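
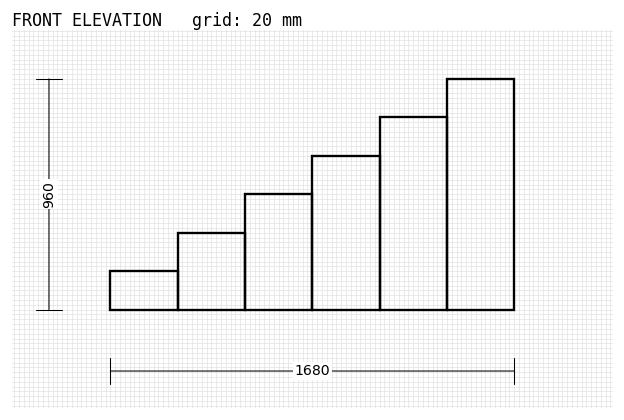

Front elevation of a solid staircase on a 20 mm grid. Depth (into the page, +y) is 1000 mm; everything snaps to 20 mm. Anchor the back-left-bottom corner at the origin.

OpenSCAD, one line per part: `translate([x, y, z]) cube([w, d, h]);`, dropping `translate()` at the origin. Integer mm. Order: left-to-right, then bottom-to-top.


cube([280, 1000, 160]);
translate([280, 0, 0]) cube([280, 1000, 320]);
translate([560, 0, 0]) cube([280, 1000, 480]);
translate([840, 0, 0]) cube([280, 1000, 640]);
translate([1120, 0, 0]) cube([280, 1000, 800]);
translate([1400, 0, 0]) cube([280, 1000, 960]);


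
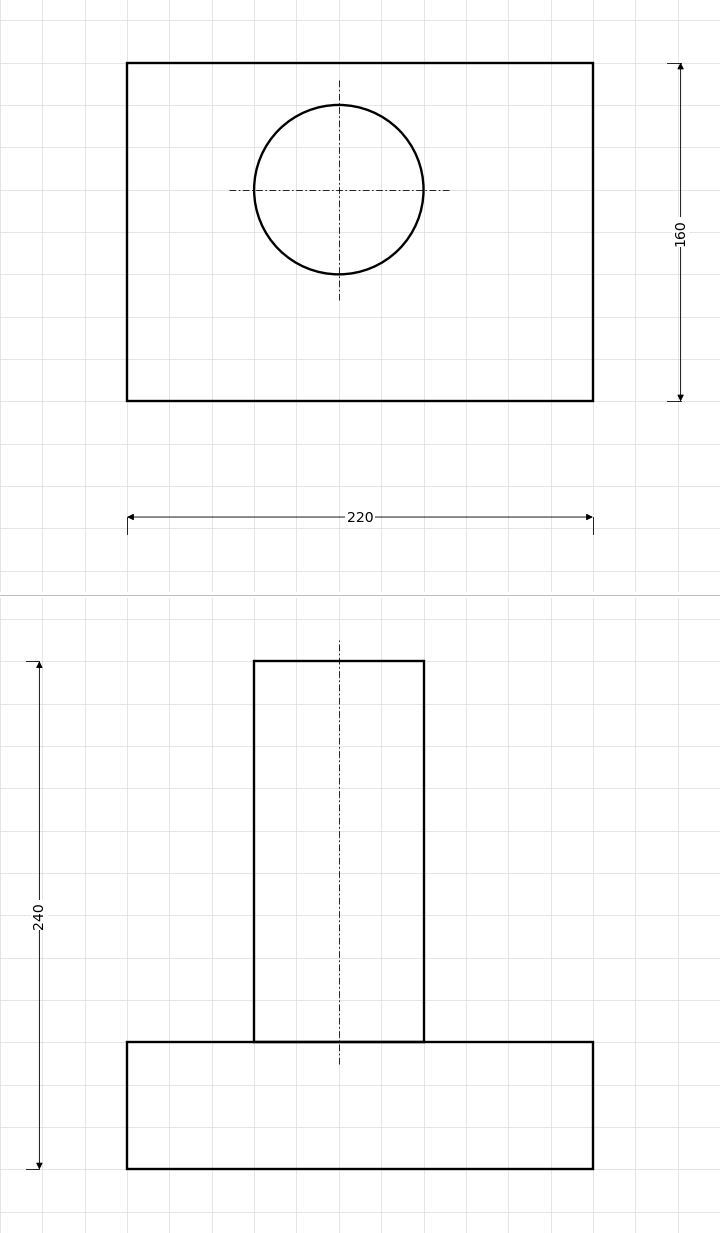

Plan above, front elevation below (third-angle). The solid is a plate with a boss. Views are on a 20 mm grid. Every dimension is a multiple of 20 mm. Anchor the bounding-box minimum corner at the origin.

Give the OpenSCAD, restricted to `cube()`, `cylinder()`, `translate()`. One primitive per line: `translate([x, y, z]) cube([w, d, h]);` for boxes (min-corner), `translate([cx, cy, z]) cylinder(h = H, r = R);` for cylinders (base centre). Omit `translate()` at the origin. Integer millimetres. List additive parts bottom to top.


cube([220, 160, 60]);
translate([100, 100, 60]) cylinder(h = 180, r = 40);


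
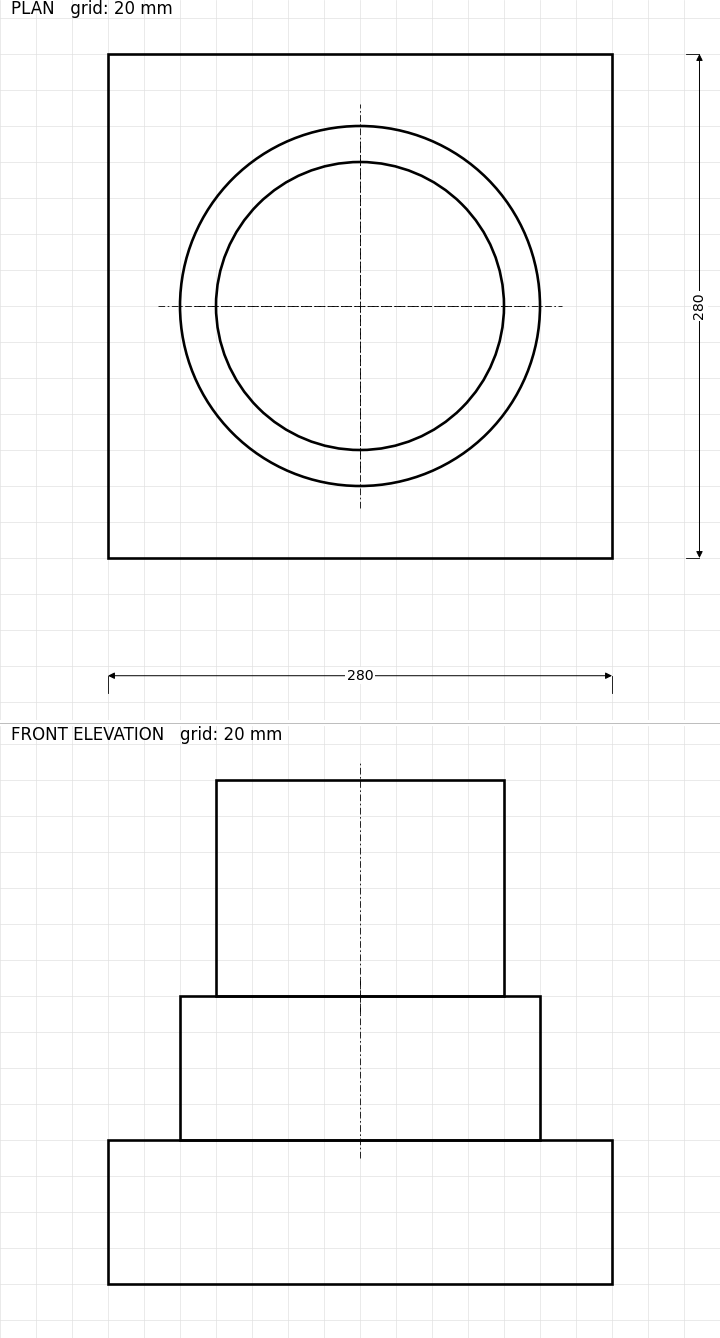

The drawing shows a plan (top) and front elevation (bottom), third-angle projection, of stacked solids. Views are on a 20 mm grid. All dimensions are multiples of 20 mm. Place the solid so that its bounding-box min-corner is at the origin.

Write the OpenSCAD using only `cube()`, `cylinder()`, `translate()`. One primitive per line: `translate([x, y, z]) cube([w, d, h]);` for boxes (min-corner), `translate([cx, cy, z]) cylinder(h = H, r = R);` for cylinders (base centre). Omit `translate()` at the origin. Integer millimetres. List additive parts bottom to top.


cube([280, 280, 80]);
translate([140, 140, 80]) cylinder(h = 80, r = 100);
translate([140, 140, 160]) cylinder(h = 120, r = 80);


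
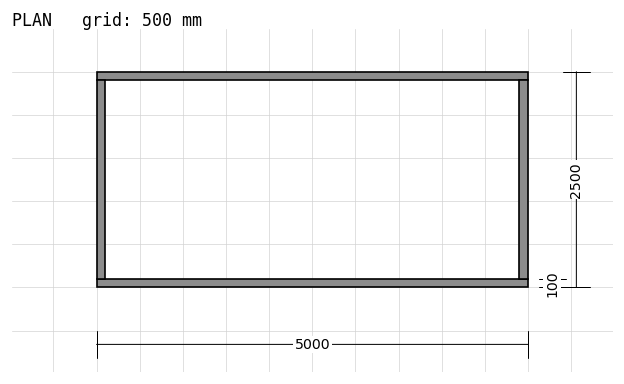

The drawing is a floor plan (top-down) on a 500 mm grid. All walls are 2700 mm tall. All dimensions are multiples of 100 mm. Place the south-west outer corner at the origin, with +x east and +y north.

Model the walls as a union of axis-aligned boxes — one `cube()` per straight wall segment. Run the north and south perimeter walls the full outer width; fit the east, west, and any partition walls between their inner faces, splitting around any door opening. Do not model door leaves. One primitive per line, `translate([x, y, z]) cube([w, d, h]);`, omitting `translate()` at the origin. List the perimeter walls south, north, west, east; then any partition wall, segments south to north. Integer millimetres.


cube([5000, 100, 2700]);
translate([0, 2400, 0]) cube([5000, 100, 2700]);
translate([0, 100, 0]) cube([100, 2300, 2700]);
translate([4900, 100, 0]) cube([100, 2300, 2700]);


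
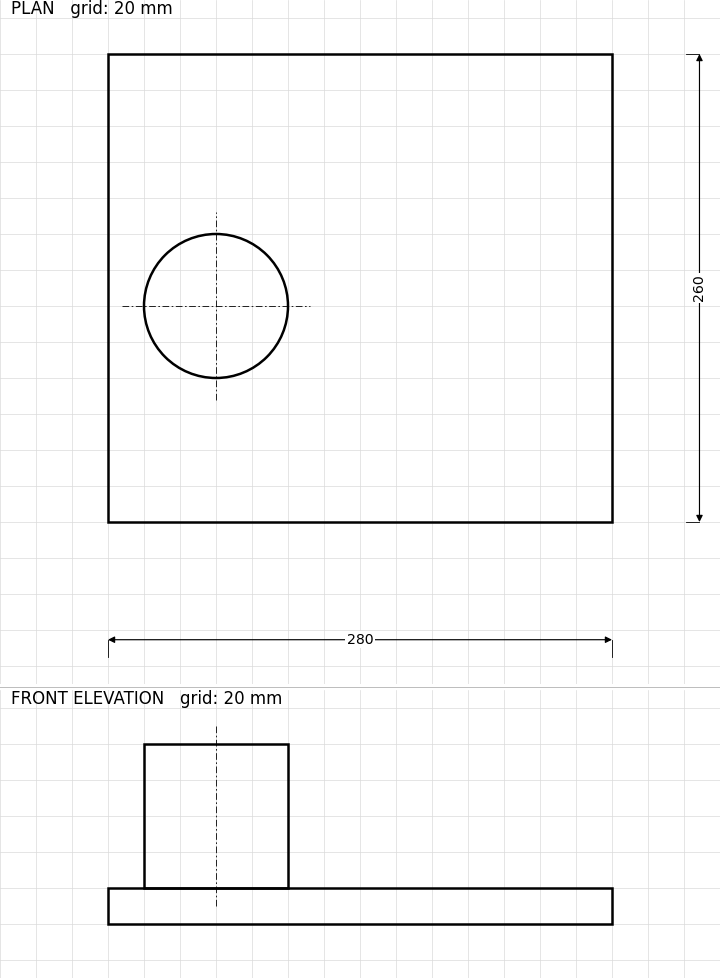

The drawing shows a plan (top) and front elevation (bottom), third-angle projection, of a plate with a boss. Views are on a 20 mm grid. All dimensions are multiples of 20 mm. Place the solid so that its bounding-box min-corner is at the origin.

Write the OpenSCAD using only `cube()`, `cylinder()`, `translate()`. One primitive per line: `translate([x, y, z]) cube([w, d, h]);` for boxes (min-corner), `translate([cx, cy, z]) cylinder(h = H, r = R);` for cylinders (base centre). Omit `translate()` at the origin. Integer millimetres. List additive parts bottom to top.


cube([280, 260, 20]);
translate([60, 120, 20]) cylinder(h = 80, r = 40);


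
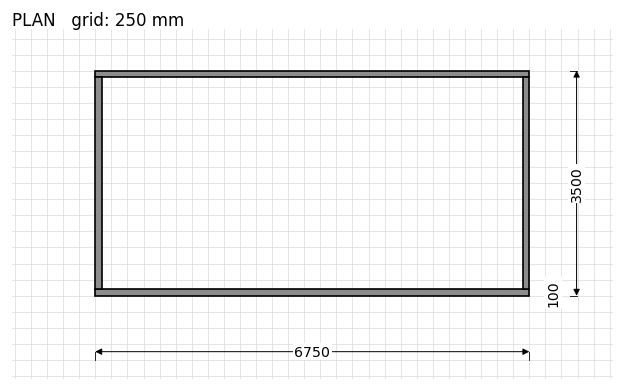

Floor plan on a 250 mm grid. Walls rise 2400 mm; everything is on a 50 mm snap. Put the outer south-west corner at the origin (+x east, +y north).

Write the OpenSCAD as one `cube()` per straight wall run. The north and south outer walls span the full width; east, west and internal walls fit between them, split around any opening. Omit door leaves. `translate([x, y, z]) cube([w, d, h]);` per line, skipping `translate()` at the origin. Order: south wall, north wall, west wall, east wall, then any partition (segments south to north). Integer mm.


cube([6750, 100, 2400]);
translate([0, 3400, 0]) cube([6750, 100, 2400]);
translate([0, 100, 0]) cube([100, 3300, 2400]);
translate([6650, 100, 0]) cube([100, 3300, 2400]);


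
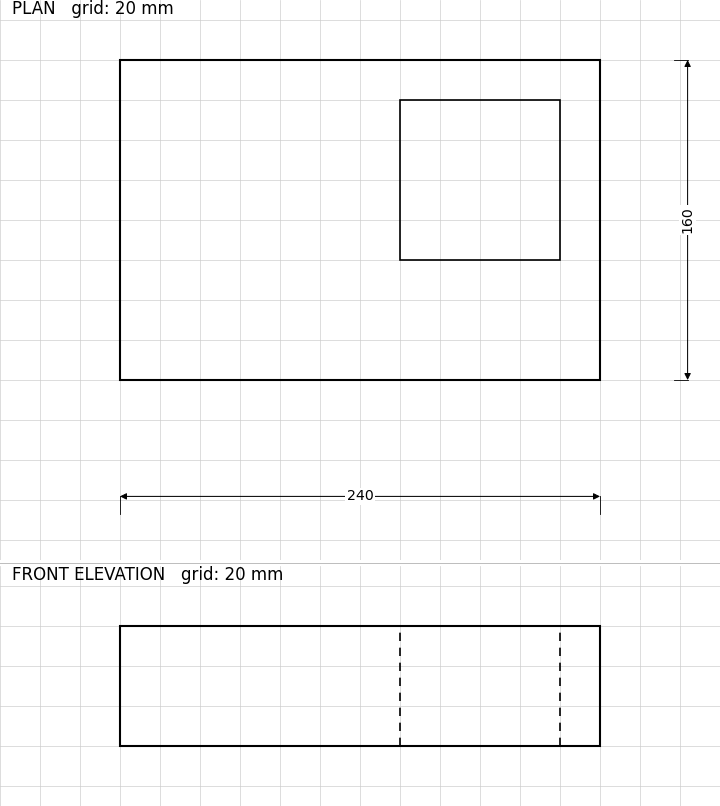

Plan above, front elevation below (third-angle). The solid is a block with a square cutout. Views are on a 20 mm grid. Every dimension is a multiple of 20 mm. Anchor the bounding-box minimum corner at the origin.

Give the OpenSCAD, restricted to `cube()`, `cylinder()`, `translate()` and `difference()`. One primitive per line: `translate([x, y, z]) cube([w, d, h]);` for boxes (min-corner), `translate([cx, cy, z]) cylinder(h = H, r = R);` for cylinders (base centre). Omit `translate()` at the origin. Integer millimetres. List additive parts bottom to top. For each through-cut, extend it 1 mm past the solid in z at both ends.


difference() {
  cube([240, 160, 60]);
  translate([140, 60, -1]) cube([80, 80, 62]);
}


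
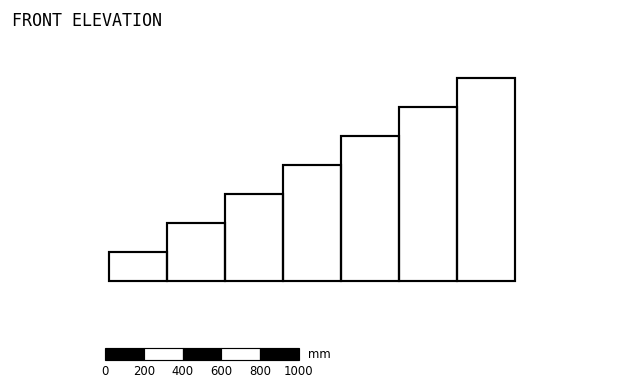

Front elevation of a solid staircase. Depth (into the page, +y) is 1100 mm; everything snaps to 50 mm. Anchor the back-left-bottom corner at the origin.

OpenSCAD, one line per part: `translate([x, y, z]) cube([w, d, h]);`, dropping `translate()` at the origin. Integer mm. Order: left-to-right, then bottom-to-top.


cube([300, 1100, 150]);
translate([300, 0, 0]) cube([300, 1100, 300]);
translate([600, 0, 0]) cube([300, 1100, 450]);
translate([900, 0, 0]) cube([300, 1100, 600]);
translate([1200, 0, 0]) cube([300, 1100, 750]);
translate([1500, 0, 0]) cube([300, 1100, 900]);
translate([1800, 0, 0]) cube([300, 1100, 1050]);


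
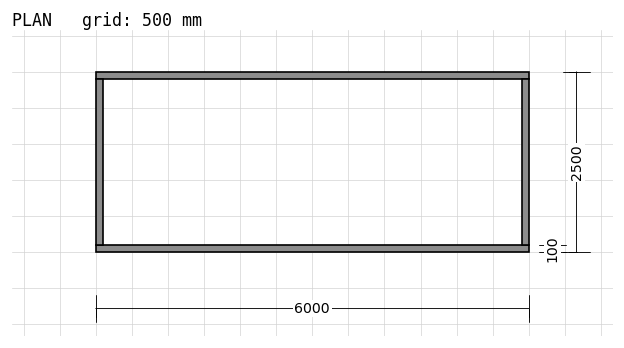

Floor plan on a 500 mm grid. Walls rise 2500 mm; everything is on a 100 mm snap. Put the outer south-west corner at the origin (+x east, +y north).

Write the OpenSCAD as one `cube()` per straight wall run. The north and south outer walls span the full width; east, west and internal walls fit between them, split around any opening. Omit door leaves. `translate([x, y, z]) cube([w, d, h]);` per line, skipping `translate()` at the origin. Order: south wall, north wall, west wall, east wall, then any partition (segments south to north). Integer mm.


cube([6000, 100, 2500]);
translate([0, 2400, 0]) cube([6000, 100, 2500]);
translate([0, 100, 0]) cube([100, 2300, 2500]);
translate([5900, 100, 0]) cube([100, 2300, 2500]);


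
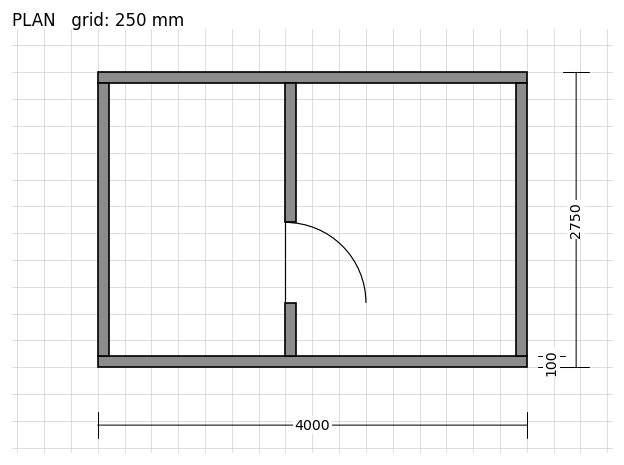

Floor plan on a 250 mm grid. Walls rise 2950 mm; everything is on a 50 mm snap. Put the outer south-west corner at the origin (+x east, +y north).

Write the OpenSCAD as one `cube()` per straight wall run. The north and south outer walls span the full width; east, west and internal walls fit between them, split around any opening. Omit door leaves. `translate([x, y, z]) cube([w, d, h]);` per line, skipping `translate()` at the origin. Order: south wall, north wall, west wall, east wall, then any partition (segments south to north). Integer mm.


cube([4000, 100, 2950]);
translate([0, 2650, 0]) cube([4000, 100, 2950]);
translate([0, 100, 0]) cube([100, 2550, 2950]);
translate([3900, 100, 0]) cube([100, 2550, 2950]);
translate([1750, 100, 0]) cube([100, 500, 2950]);
translate([1750, 1350, 0]) cube([100, 1300, 2950]);


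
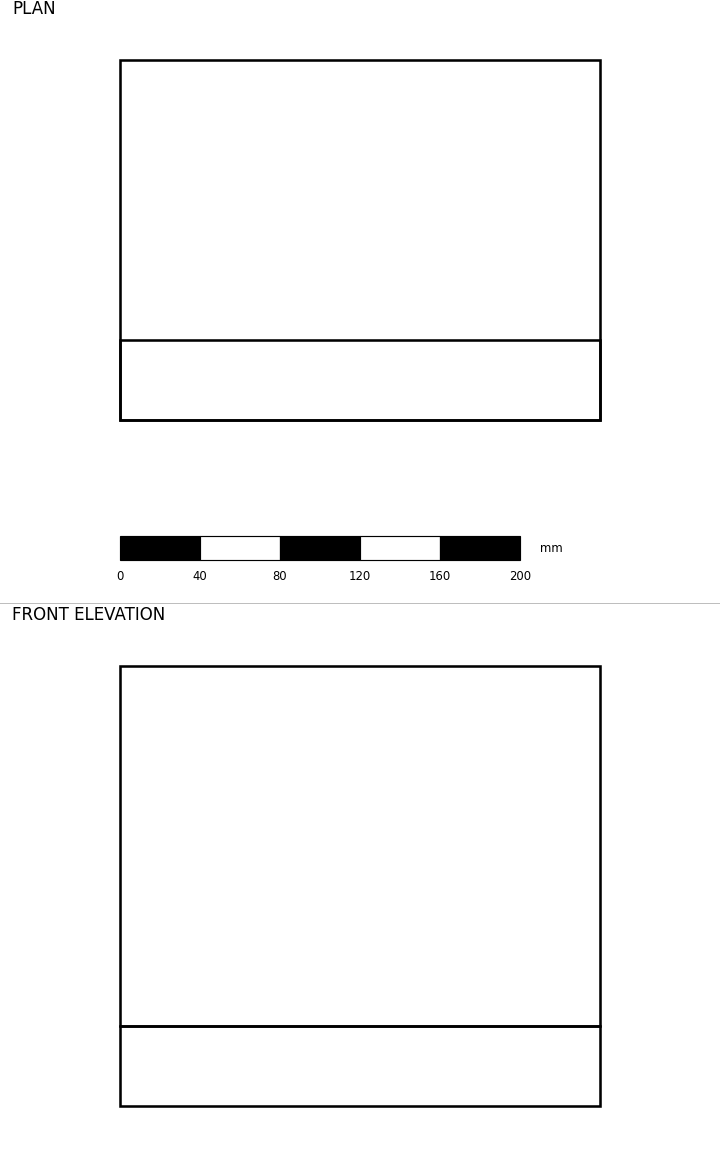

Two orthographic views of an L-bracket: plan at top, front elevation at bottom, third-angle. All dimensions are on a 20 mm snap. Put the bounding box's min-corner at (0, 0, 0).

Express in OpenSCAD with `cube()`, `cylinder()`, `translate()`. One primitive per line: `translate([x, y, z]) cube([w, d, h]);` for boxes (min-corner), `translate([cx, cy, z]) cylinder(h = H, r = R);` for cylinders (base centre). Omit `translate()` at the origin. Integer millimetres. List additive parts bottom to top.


cube([240, 180, 40]);
translate([0, 0, 40]) cube([240, 40, 180]);


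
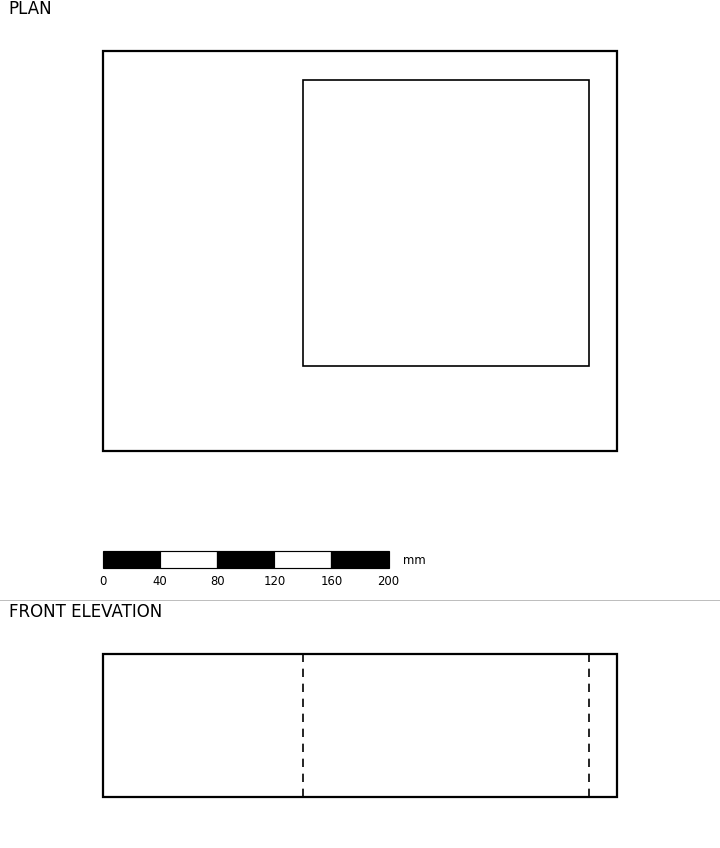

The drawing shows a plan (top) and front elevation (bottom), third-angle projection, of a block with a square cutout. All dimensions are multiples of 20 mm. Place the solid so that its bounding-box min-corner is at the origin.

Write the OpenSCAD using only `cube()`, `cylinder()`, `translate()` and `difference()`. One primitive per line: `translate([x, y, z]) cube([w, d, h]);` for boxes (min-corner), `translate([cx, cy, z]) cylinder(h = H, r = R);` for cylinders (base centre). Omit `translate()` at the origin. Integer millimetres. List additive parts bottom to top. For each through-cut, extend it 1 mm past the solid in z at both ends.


difference() {
  cube([360, 280, 100]);
  translate([140, 60, -1]) cube([200, 200, 102]);
}


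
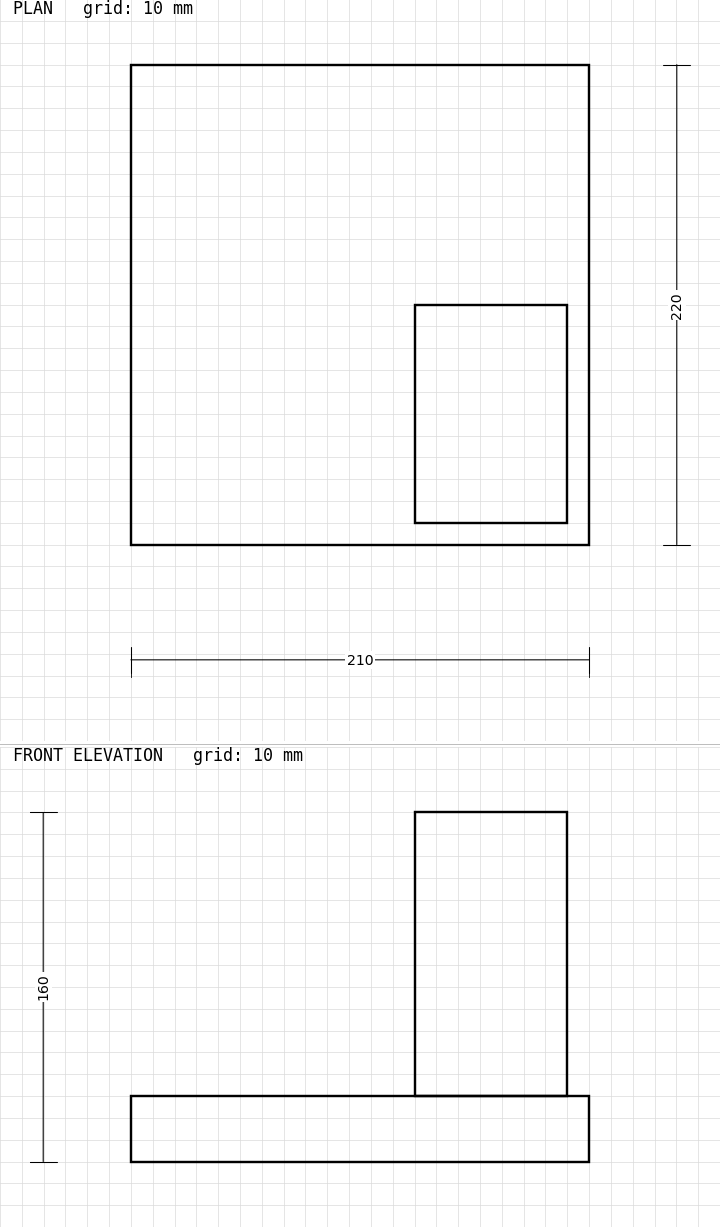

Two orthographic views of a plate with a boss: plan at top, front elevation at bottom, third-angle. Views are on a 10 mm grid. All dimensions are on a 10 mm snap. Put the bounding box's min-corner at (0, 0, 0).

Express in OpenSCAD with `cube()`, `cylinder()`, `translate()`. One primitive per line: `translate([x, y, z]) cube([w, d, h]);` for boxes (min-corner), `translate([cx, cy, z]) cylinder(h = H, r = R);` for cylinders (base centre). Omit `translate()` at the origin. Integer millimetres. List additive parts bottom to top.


cube([210, 220, 30]);
translate([130, 10, 30]) cube([70, 100, 130]);


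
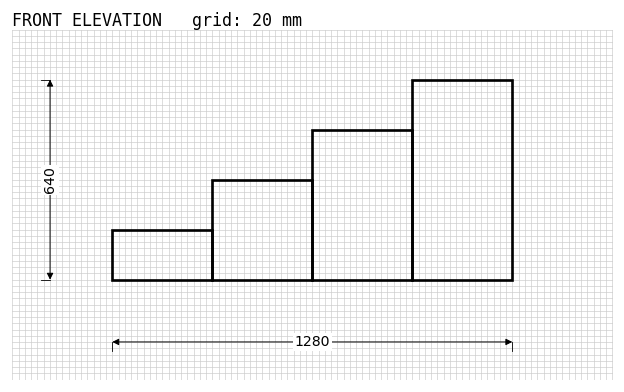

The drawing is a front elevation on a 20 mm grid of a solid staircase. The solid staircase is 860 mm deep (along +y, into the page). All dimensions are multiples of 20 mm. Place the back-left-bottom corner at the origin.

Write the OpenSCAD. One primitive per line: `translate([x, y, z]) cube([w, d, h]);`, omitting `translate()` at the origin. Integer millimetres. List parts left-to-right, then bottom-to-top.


cube([320, 860, 160]);
translate([320, 0, 0]) cube([320, 860, 320]);
translate([640, 0, 0]) cube([320, 860, 480]);
translate([960, 0, 0]) cube([320, 860, 640]);


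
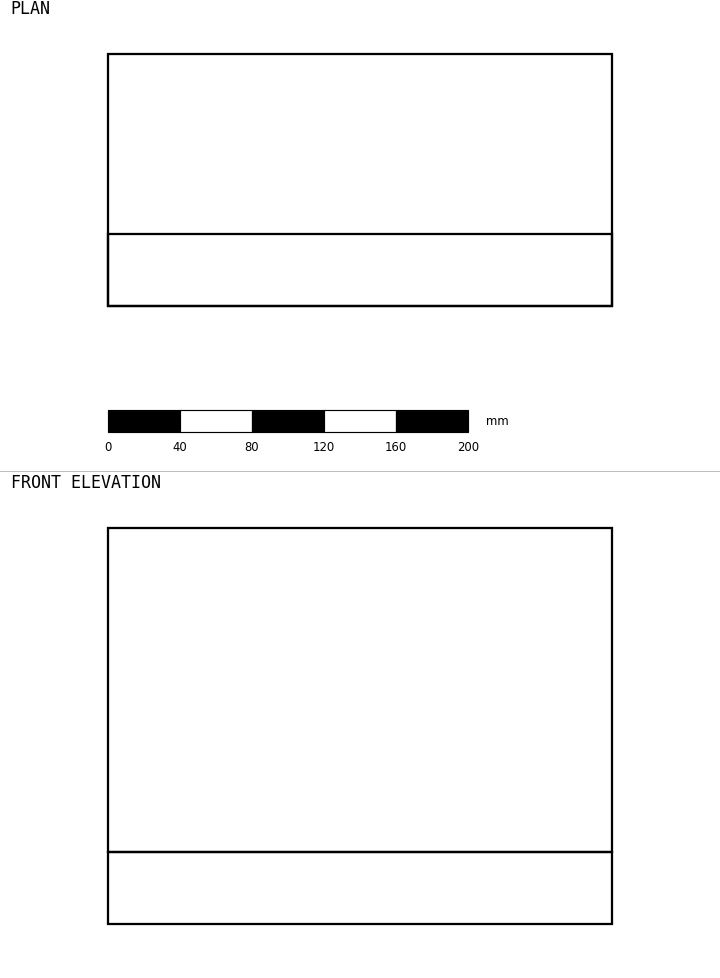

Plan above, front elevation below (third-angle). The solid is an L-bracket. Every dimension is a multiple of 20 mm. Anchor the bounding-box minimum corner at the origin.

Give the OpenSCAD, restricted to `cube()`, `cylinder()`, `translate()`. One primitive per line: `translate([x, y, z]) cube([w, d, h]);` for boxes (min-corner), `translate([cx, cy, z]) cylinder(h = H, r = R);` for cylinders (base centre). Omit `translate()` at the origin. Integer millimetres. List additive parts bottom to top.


cube([280, 140, 40]);
translate([0, 0, 40]) cube([280, 40, 180]);


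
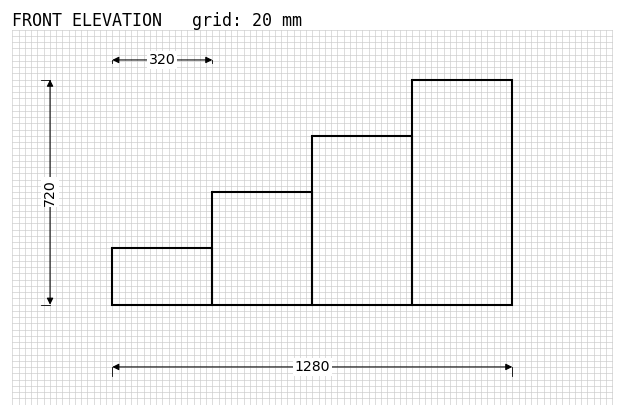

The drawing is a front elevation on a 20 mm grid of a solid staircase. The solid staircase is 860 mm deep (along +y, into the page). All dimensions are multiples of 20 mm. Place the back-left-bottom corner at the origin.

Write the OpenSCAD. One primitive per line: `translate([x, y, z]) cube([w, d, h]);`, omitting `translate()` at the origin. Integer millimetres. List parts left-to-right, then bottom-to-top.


cube([320, 860, 180]);
translate([320, 0, 0]) cube([320, 860, 360]);
translate([640, 0, 0]) cube([320, 860, 540]);
translate([960, 0, 0]) cube([320, 860, 720]);


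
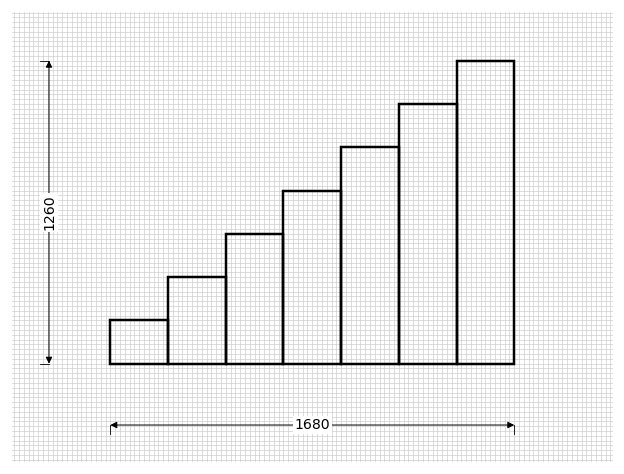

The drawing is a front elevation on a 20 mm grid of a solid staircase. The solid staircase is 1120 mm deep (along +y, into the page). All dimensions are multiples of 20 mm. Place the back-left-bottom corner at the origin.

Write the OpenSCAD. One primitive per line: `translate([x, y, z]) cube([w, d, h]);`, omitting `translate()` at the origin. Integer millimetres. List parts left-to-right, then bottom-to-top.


cube([240, 1120, 180]);
translate([240, 0, 0]) cube([240, 1120, 360]);
translate([480, 0, 0]) cube([240, 1120, 540]);
translate([720, 0, 0]) cube([240, 1120, 720]);
translate([960, 0, 0]) cube([240, 1120, 900]);
translate([1200, 0, 0]) cube([240, 1120, 1080]);
translate([1440, 0, 0]) cube([240, 1120, 1260]);


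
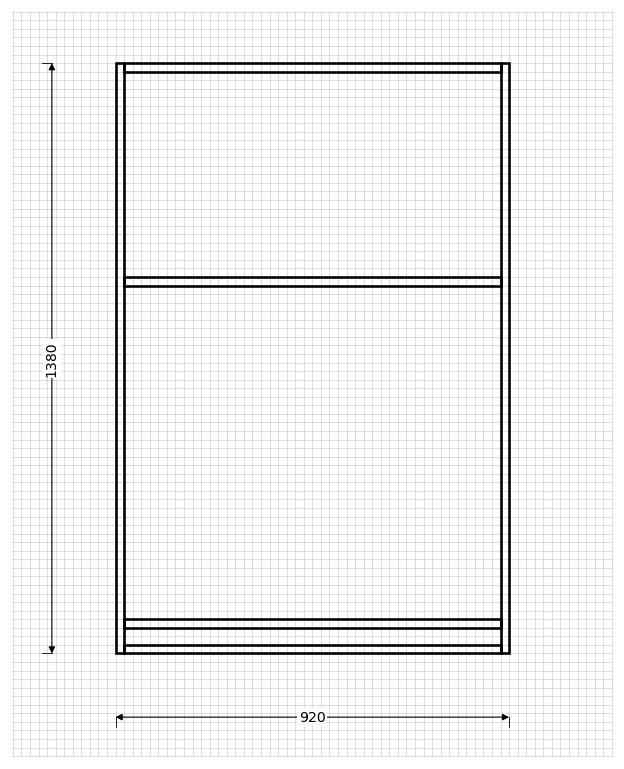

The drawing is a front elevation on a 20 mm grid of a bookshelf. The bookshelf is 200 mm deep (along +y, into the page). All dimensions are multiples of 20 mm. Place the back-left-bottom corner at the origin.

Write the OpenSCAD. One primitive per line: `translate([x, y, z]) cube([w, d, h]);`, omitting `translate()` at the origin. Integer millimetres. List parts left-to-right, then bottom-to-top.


cube([20, 200, 1380]);
translate([20, 0, 0]) cube([880, 200, 20]);
translate([20, 0, 60]) cube([880, 200, 20]);
translate([20, 0, 860]) cube([880, 200, 20]);
translate([20, 0, 1360]) cube([880, 200, 20]);
translate([900, 0, 0]) cube([20, 200, 1380]);


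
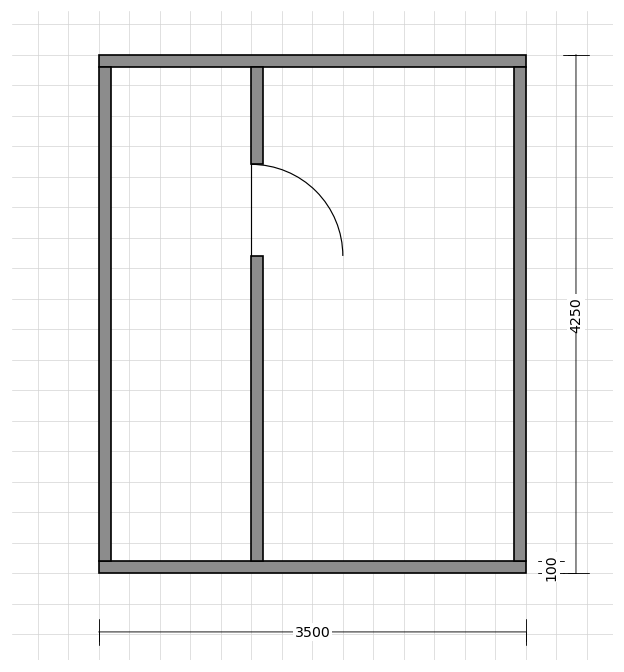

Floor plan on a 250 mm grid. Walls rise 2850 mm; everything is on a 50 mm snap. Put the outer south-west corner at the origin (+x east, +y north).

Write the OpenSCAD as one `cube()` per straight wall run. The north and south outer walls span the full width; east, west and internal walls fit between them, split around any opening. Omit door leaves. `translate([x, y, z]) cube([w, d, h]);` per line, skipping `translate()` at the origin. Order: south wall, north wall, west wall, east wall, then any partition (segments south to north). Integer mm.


cube([3500, 100, 2850]);
translate([0, 4150, 0]) cube([3500, 100, 2850]);
translate([0, 100, 0]) cube([100, 4050, 2850]);
translate([3400, 100, 0]) cube([100, 4050, 2850]);
translate([1250, 100, 0]) cube([100, 2500, 2850]);
translate([1250, 3350, 0]) cube([100, 800, 2850]);


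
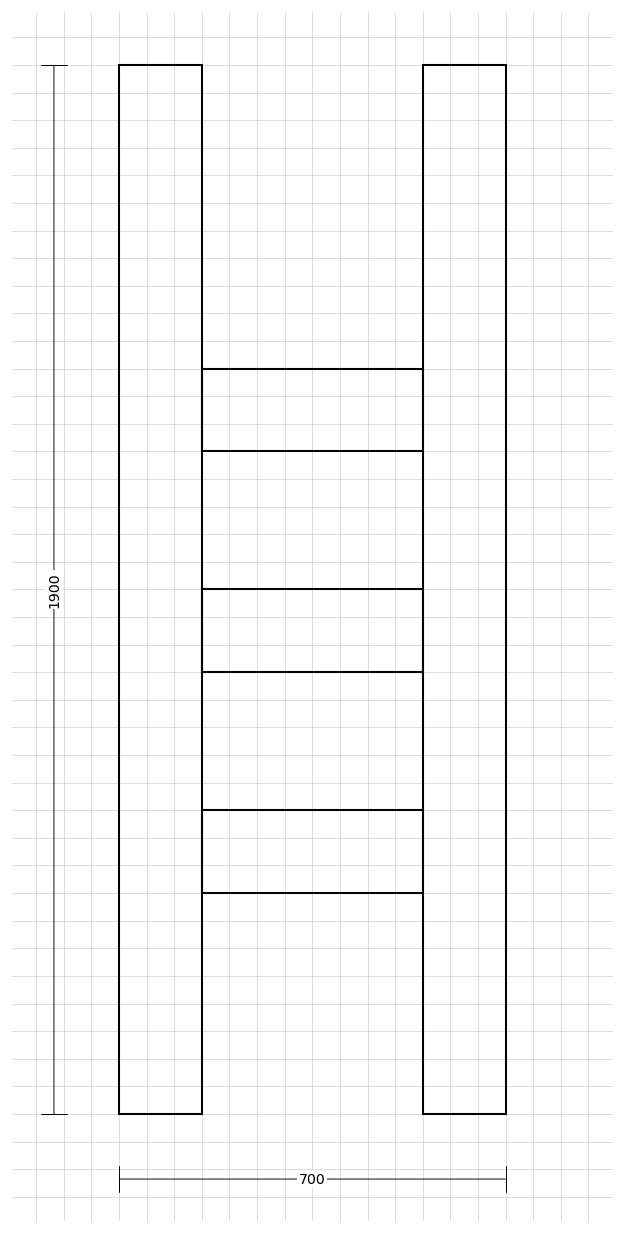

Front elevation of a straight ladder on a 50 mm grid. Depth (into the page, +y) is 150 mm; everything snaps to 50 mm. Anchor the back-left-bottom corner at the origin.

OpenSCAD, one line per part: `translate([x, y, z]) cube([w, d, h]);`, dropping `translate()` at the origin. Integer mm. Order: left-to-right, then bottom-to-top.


cube([150, 150, 1900]);
translate([150, 0, 400]) cube([400, 150, 150]);
translate([150, 0, 800]) cube([400, 150, 150]);
translate([150, 0, 1200]) cube([400, 150, 150]);
translate([550, 0, 0]) cube([150, 150, 1900]);


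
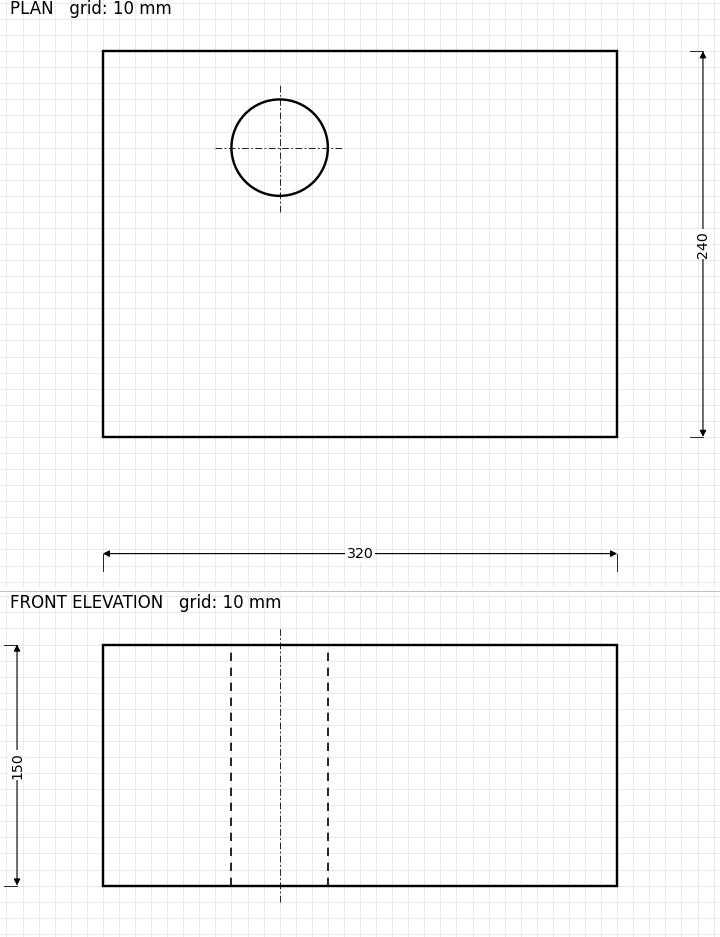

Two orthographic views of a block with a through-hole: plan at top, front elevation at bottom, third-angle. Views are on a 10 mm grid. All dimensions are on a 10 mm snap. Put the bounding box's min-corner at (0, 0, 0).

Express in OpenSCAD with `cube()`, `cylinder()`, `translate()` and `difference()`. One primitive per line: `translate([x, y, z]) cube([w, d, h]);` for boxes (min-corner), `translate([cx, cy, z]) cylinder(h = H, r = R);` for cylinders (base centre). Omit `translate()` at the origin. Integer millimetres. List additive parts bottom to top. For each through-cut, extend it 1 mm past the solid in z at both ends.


difference() {
  cube([320, 240, 150]);
  translate([110, 180, -1]) cylinder(h = 152, r = 30);
}


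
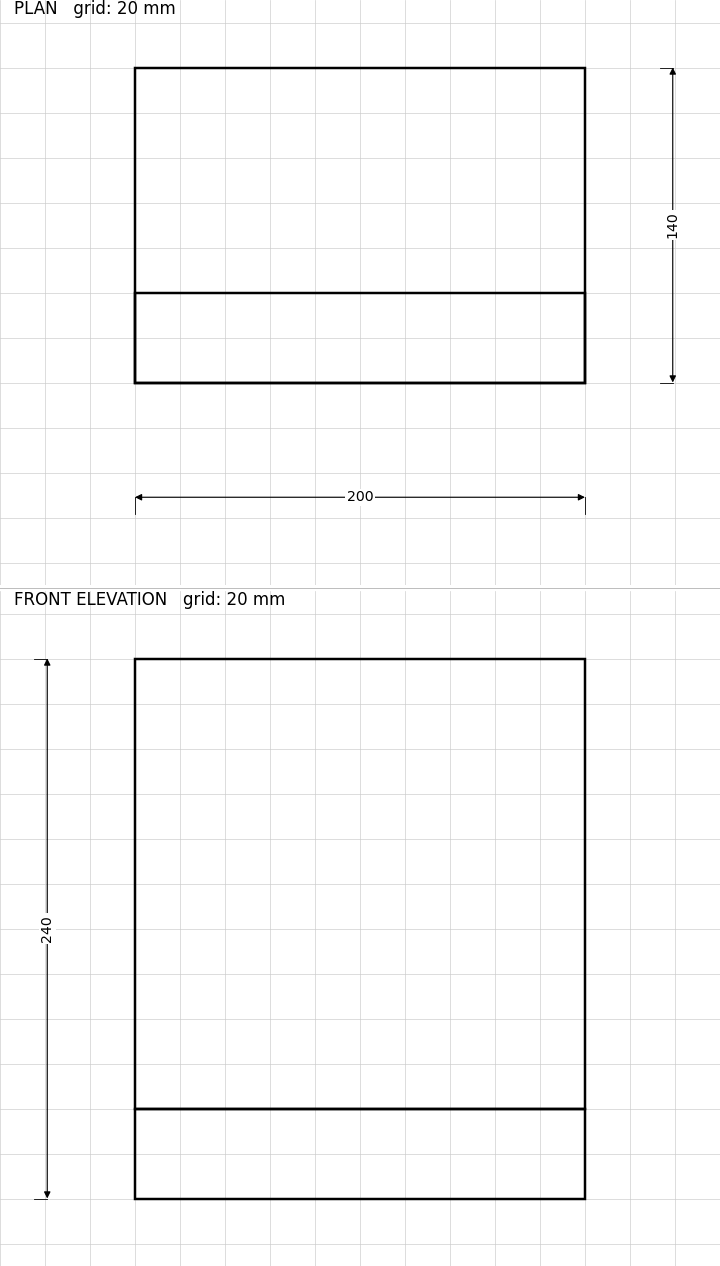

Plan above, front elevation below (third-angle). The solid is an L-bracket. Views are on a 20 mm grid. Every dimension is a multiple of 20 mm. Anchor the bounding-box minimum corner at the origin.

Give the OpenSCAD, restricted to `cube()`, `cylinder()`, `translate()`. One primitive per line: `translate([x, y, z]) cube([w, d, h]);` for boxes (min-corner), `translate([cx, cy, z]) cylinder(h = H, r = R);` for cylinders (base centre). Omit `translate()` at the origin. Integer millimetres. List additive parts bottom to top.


cube([200, 140, 40]);
translate([0, 0, 40]) cube([200, 40, 200]);


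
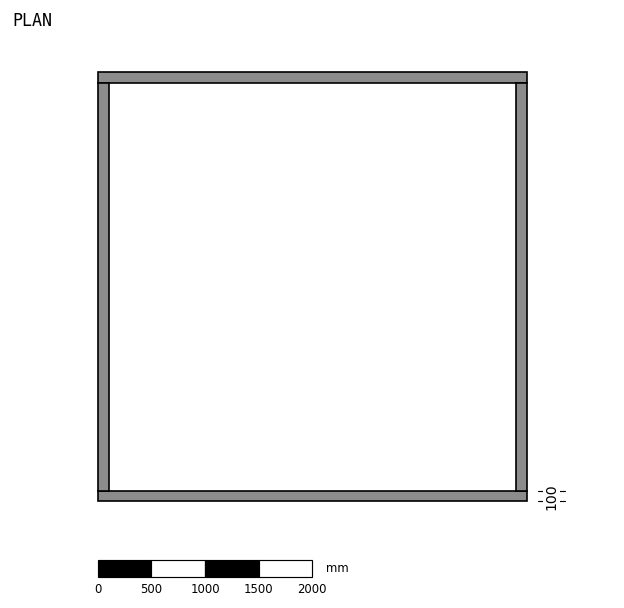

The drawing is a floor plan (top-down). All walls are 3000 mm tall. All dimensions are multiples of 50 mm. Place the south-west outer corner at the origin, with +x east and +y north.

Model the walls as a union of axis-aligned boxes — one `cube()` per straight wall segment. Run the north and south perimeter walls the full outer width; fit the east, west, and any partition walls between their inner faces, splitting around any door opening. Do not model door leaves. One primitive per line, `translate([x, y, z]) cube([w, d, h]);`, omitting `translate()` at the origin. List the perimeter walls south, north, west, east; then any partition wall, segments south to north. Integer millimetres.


cube([4000, 100, 3000]);
translate([0, 3900, 0]) cube([4000, 100, 3000]);
translate([0, 100, 0]) cube([100, 3800, 3000]);
translate([3900, 100, 0]) cube([100, 3800, 3000]);


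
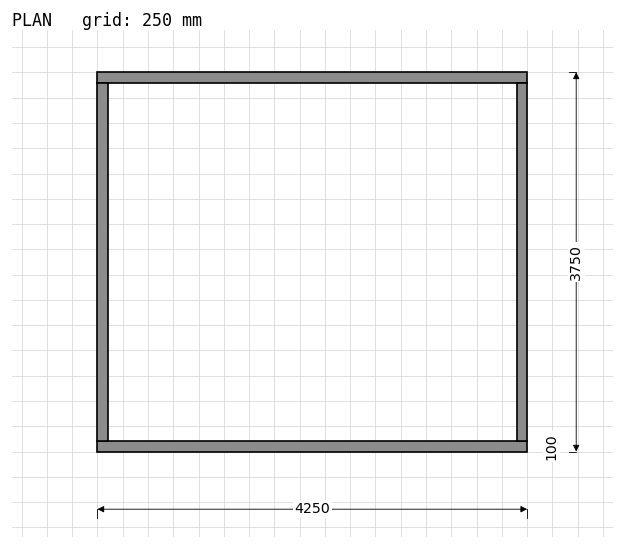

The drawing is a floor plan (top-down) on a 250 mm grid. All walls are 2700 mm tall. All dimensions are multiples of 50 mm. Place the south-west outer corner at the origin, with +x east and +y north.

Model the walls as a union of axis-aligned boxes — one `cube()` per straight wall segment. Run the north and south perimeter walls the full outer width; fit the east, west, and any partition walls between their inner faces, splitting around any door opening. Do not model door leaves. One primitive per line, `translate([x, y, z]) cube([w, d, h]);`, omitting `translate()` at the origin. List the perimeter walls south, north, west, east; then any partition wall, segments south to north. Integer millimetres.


cube([4250, 100, 2700]);
translate([0, 3650, 0]) cube([4250, 100, 2700]);
translate([0, 100, 0]) cube([100, 3550, 2700]);
translate([4150, 100, 0]) cube([100, 3550, 2700]);


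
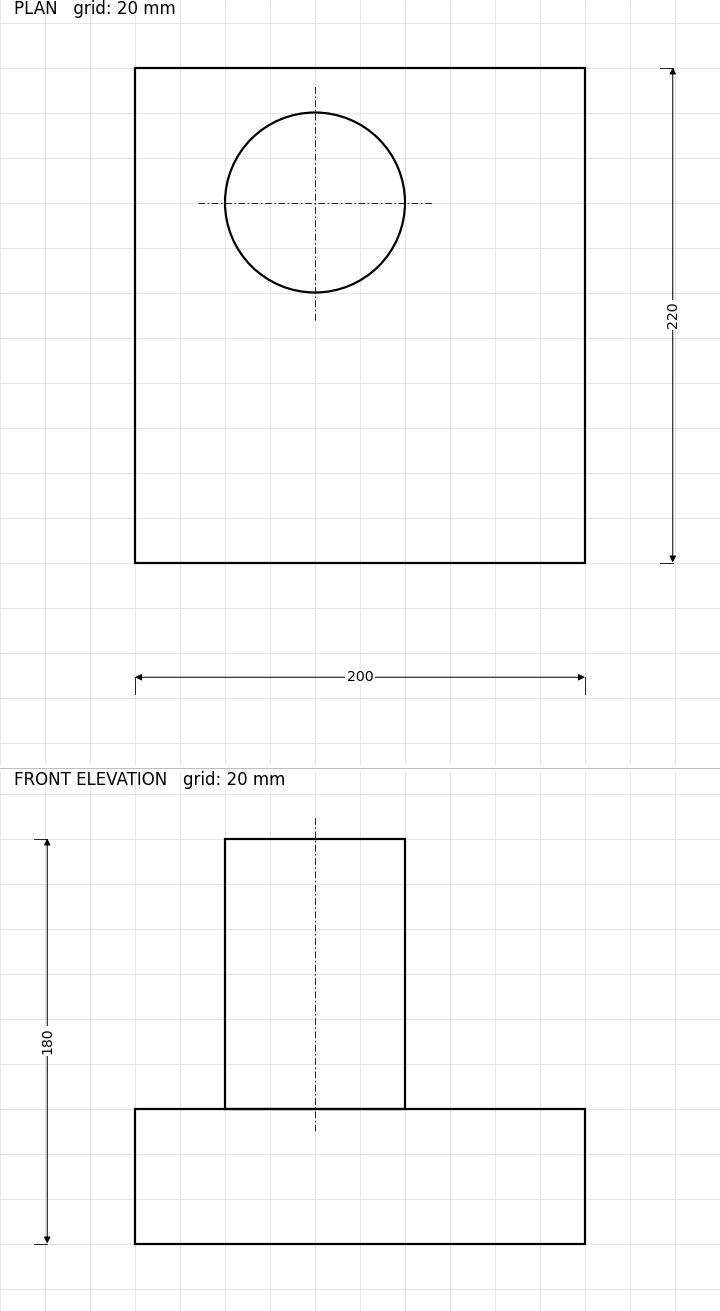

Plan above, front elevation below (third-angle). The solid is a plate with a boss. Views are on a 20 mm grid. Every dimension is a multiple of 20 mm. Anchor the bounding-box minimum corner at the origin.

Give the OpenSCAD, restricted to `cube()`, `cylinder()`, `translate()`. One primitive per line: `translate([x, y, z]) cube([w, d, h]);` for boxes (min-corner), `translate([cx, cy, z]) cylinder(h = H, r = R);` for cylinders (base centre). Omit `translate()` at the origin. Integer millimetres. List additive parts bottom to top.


cube([200, 220, 60]);
translate([80, 160, 60]) cylinder(h = 120, r = 40);


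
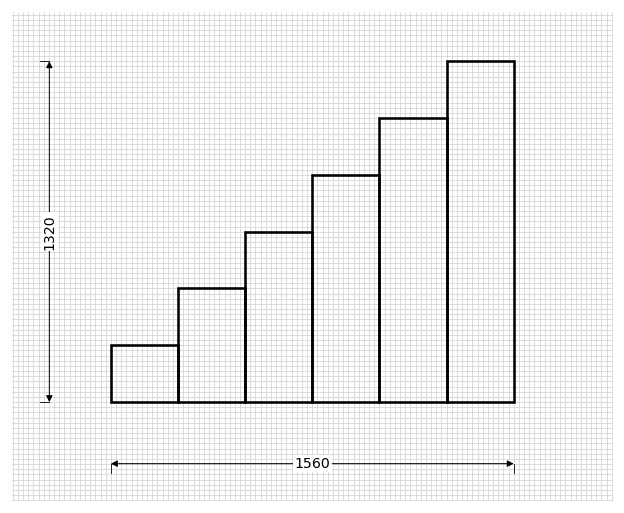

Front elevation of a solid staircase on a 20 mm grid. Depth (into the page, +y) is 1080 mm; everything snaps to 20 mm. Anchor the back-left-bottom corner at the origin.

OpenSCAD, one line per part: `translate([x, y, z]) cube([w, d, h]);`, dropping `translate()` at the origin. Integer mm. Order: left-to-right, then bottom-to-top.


cube([260, 1080, 220]);
translate([260, 0, 0]) cube([260, 1080, 440]);
translate([520, 0, 0]) cube([260, 1080, 660]);
translate([780, 0, 0]) cube([260, 1080, 880]);
translate([1040, 0, 0]) cube([260, 1080, 1100]);
translate([1300, 0, 0]) cube([260, 1080, 1320]);


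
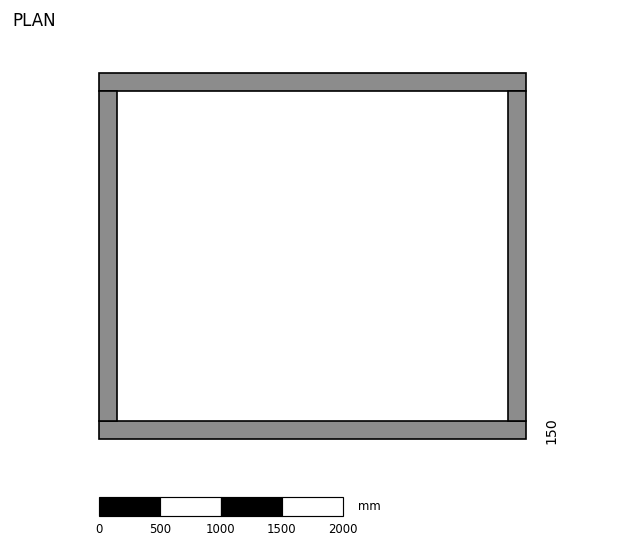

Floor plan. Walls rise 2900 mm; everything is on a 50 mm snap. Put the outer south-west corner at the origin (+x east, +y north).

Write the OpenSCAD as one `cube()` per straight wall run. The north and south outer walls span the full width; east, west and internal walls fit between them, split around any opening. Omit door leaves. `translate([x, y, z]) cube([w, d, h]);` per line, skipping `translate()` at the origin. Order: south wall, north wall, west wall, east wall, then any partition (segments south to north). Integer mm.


cube([3500, 150, 2900]);
translate([0, 2850, 0]) cube([3500, 150, 2900]);
translate([0, 150, 0]) cube([150, 2700, 2900]);
translate([3350, 150, 0]) cube([150, 2700, 2900]);


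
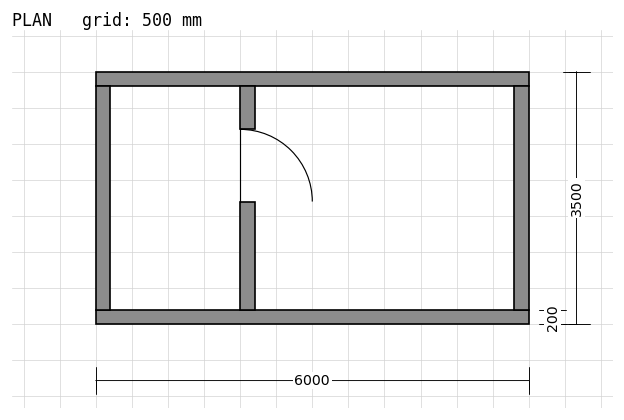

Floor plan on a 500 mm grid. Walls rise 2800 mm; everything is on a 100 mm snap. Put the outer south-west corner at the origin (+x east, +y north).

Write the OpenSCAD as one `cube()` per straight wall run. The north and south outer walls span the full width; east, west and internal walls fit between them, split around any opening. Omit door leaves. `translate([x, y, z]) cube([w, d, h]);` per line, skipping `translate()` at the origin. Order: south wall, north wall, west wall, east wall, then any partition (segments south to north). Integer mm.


cube([6000, 200, 2800]);
translate([0, 3300, 0]) cube([6000, 200, 2800]);
translate([0, 200, 0]) cube([200, 3100, 2800]);
translate([5800, 200, 0]) cube([200, 3100, 2800]);
translate([2000, 200, 0]) cube([200, 1500, 2800]);
translate([2000, 2700, 0]) cube([200, 600, 2800]);


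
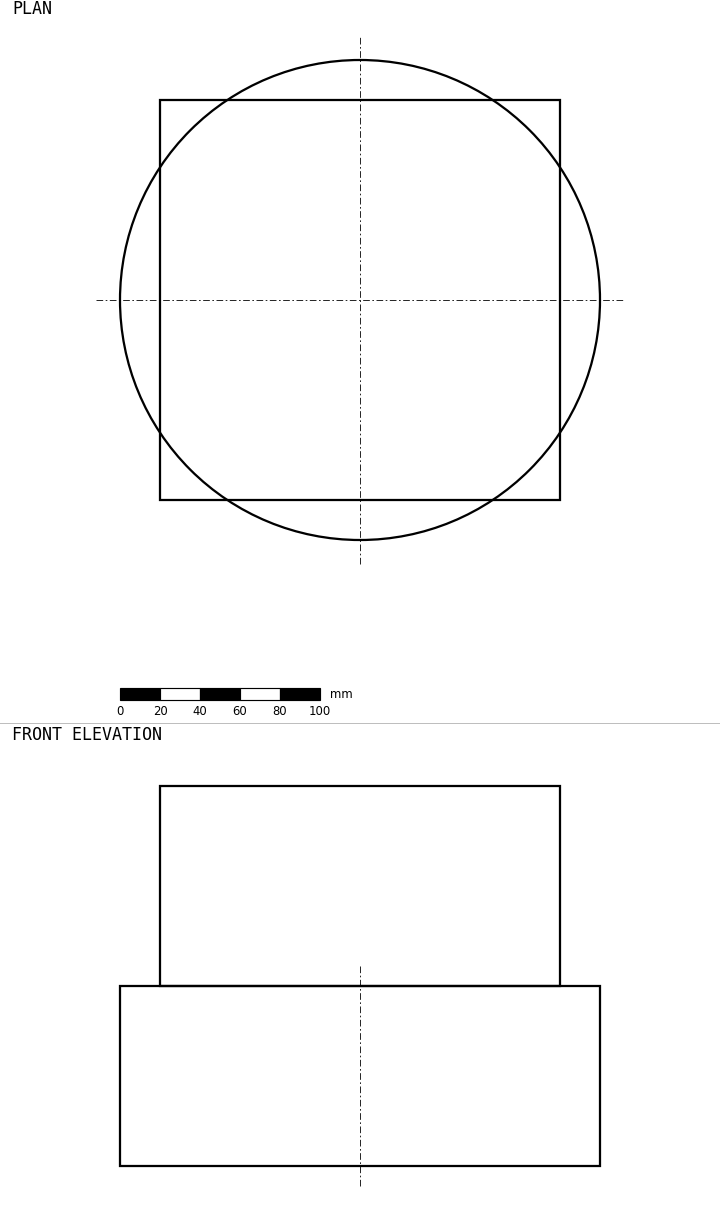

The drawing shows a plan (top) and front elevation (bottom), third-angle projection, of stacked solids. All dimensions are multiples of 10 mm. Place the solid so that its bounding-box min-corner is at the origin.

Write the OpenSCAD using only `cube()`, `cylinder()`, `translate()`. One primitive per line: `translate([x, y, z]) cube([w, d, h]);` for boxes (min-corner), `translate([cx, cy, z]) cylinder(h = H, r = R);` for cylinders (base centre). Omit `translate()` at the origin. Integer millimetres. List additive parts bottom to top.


translate([120, 120, 0]) cylinder(h = 90, r = 120);
translate([20, 20, 90]) cube([200, 200, 100]);


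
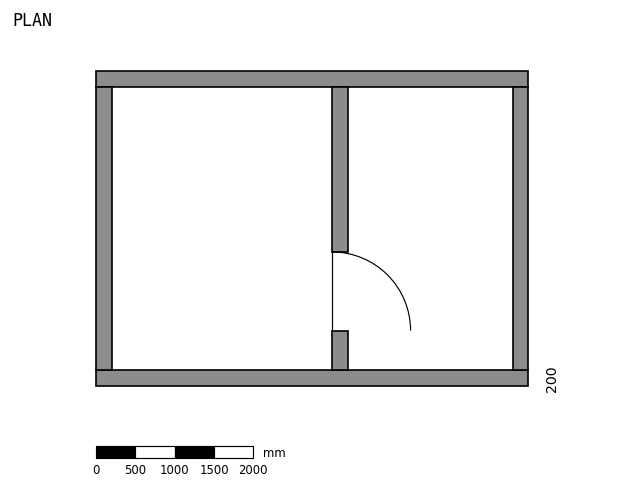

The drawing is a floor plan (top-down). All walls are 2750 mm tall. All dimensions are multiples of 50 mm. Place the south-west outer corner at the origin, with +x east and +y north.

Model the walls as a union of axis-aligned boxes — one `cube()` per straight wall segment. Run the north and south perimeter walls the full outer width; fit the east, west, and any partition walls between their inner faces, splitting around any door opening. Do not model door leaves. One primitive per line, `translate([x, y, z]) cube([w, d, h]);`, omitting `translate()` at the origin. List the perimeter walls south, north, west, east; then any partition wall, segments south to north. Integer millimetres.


cube([5500, 200, 2750]);
translate([0, 3800, 0]) cube([5500, 200, 2750]);
translate([0, 200, 0]) cube([200, 3600, 2750]);
translate([5300, 200, 0]) cube([200, 3600, 2750]);
translate([3000, 200, 0]) cube([200, 500, 2750]);
translate([3000, 1700, 0]) cube([200, 2100, 2750]);


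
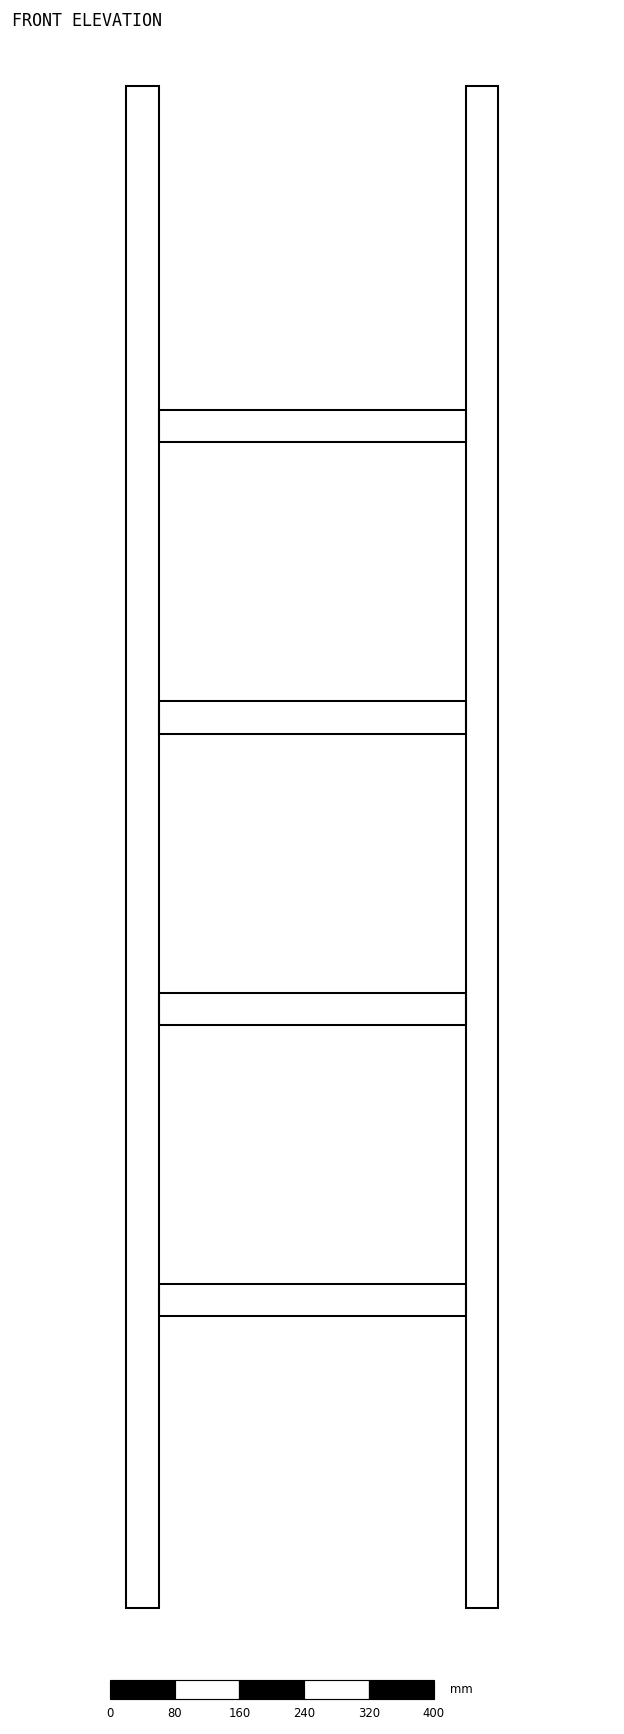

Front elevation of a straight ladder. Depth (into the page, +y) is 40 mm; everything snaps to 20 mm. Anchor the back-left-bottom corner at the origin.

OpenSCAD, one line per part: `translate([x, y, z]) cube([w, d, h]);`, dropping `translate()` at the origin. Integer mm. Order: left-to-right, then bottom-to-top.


cube([40, 40, 1880]);
translate([40, 0, 360]) cube([380, 40, 40]);
translate([40, 0, 720]) cube([380, 40, 40]);
translate([40, 0, 1080]) cube([380, 40, 40]);
translate([40, 0, 1440]) cube([380, 40, 40]);
translate([420, 0, 0]) cube([40, 40, 1880]);


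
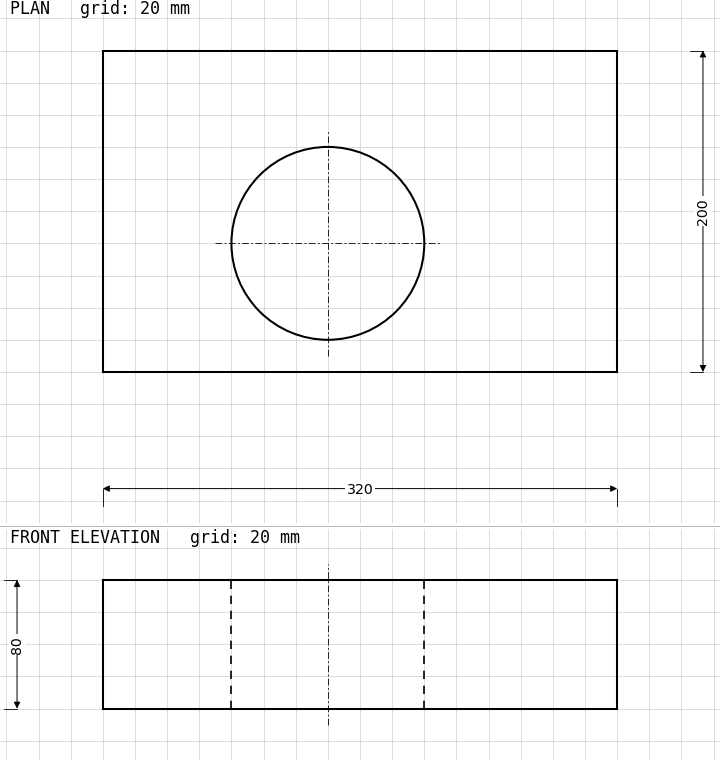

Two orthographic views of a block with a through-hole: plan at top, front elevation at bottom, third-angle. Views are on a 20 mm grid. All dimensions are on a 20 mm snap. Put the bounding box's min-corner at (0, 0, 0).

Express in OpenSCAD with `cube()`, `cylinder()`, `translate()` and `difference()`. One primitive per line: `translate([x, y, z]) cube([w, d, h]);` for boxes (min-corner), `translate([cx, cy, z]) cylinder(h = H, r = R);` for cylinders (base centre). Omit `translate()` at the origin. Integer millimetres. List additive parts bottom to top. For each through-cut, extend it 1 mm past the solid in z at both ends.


difference() {
  cube([320, 200, 80]);
  translate([140, 80, -1]) cylinder(h = 82, r = 60);
}


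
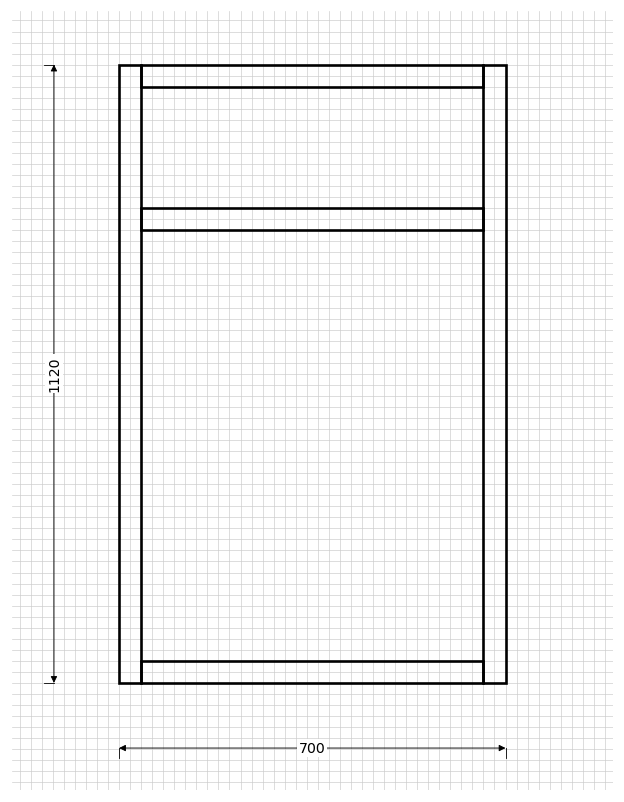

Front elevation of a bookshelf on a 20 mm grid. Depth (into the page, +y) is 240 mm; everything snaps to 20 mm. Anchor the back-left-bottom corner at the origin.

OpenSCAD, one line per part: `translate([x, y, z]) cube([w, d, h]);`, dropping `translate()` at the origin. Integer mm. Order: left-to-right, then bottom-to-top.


cube([40, 240, 1120]);
translate([40, 0, 0]) cube([620, 240, 40]);
translate([40, 0, 820]) cube([620, 240, 40]);
translate([40, 0, 1080]) cube([620, 240, 40]);
translate([660, 0, 0]) cube([40, 240, 1120]);


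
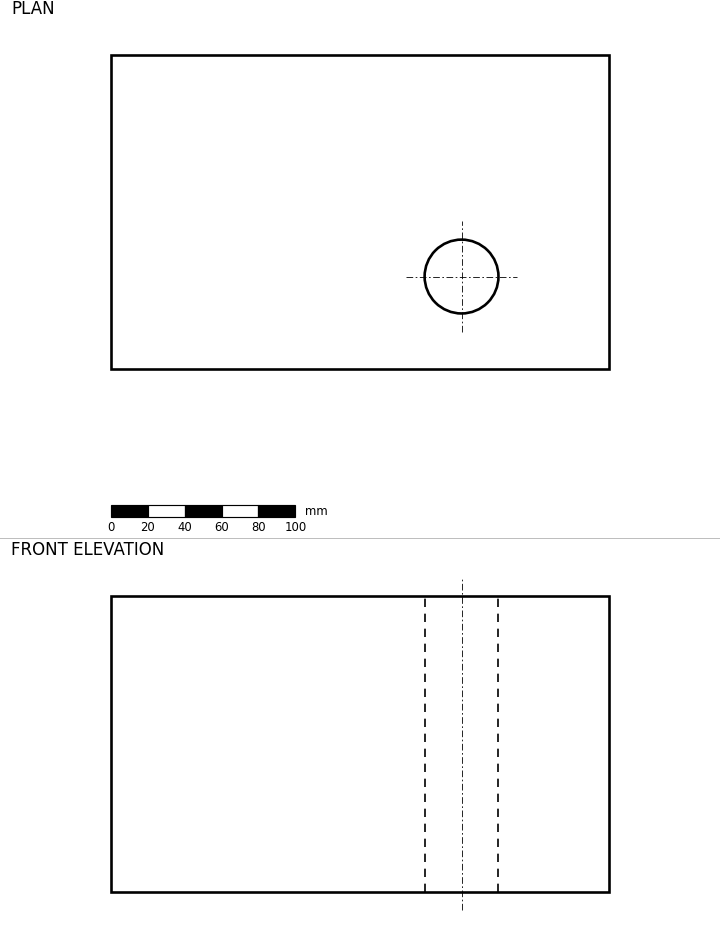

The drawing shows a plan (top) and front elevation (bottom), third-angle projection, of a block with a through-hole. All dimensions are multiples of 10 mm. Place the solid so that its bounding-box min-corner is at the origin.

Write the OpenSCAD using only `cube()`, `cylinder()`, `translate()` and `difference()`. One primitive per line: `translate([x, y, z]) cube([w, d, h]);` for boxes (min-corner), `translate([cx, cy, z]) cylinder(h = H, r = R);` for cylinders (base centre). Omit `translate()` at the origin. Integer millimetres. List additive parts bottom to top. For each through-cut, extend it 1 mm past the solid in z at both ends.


difference() {
  cube([270, 170, 160]);
  translate([190, 50, -1]) cylinder(h = 162, r = 20);
}


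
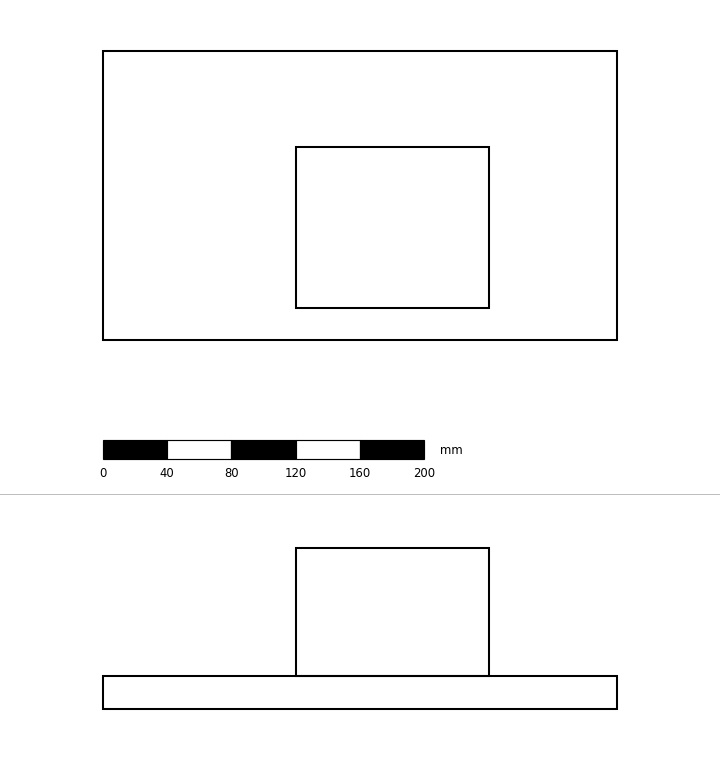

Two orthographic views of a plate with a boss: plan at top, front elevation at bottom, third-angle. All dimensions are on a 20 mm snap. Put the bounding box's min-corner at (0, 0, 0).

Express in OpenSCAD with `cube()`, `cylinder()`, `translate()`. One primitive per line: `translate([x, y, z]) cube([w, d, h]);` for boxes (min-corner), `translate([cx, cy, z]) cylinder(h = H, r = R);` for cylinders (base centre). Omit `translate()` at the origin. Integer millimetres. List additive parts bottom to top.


cube([320, 180, 20]);
translate([120, 20, 20]) cube([120, 100, 80]);


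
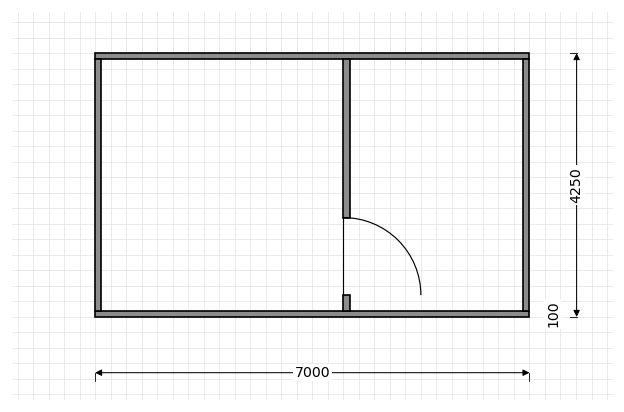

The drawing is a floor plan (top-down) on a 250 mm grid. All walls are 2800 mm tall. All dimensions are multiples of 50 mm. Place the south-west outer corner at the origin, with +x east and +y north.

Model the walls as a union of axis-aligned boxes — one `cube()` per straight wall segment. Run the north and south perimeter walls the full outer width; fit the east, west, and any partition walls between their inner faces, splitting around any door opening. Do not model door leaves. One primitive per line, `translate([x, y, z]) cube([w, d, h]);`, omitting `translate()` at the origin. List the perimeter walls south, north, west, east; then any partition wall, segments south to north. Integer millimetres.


cube([7000, 100, 2800]);
translate([0, 4150, 0]) cube([7000, 100, 2800]);
translate([0, 100, 0]) cube([100, 4050, 2800]);
translate([6900, 100, 0]) cube([100, 4050, 2800]);
translate([4000, 100, 0]) cube([100, 250, 2800]);
translate([4000, 1600, 0]) cube([100, 2550, 2800]);


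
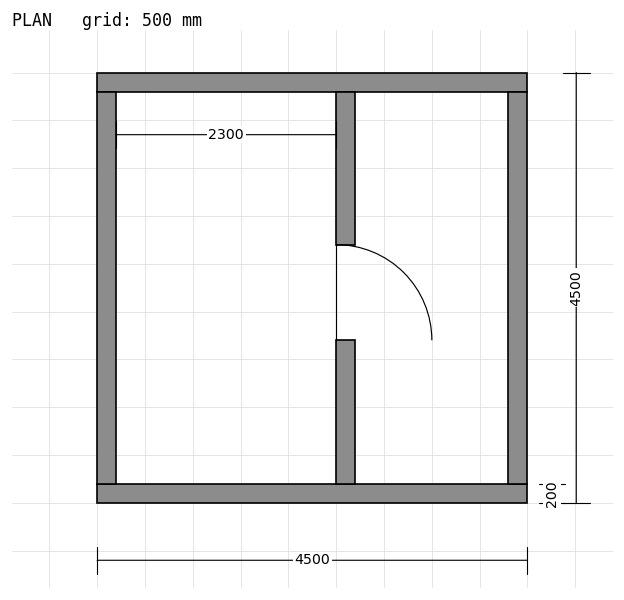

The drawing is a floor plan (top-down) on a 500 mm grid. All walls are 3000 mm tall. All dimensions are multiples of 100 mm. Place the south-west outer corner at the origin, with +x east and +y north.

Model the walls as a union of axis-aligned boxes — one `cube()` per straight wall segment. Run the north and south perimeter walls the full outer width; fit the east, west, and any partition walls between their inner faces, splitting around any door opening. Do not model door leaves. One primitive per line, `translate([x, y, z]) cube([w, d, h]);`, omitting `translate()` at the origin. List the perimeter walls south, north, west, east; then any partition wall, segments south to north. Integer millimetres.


cube([4500, 200, 3000]);
translate([0, 4300, 0]) cube([4500, 200, 3000]);
translate([0, 200, 0]) cube([200, 4100, 3000]);
translate([4300, 200, 0]) cube([200, 4100, 3000]);
translate([2500, 200, 0]) cube([200, 1500, 3000]);
translate([2500, 2700, 0]) cube([200, 1600, 3000]);


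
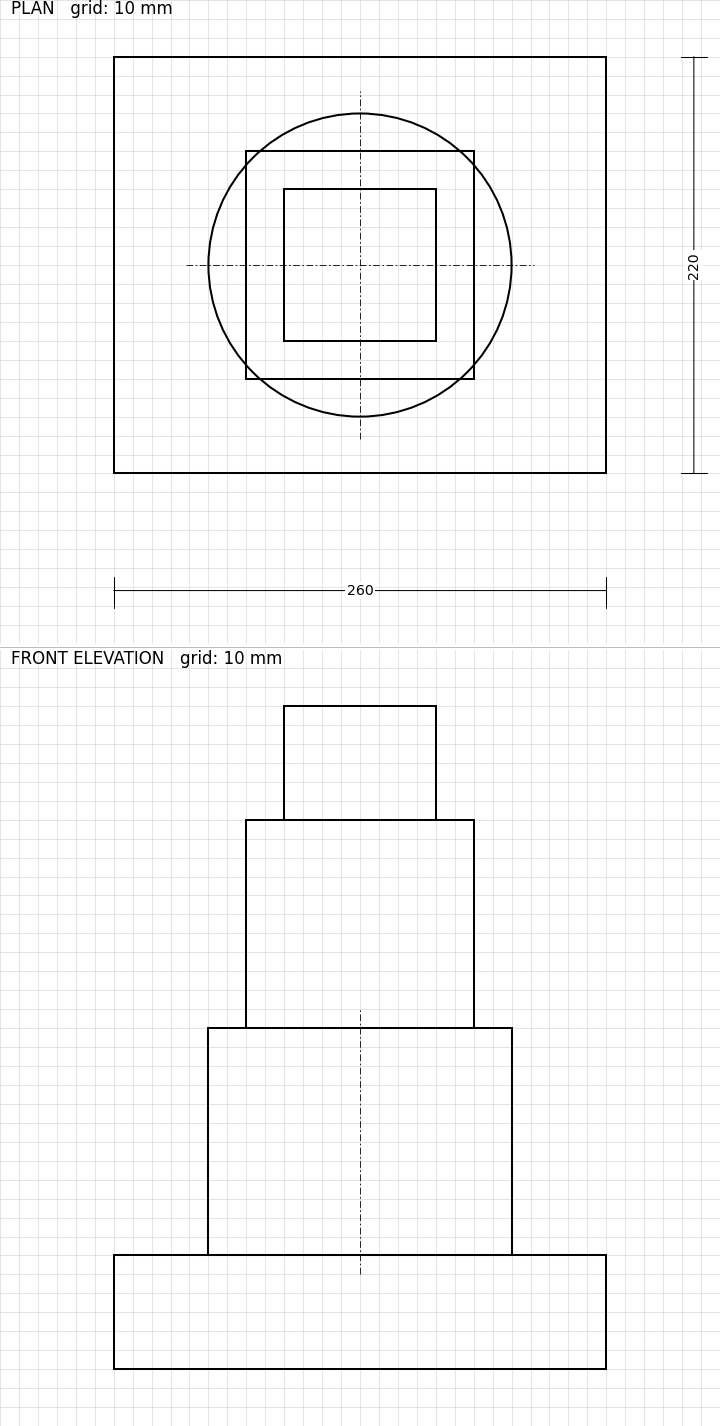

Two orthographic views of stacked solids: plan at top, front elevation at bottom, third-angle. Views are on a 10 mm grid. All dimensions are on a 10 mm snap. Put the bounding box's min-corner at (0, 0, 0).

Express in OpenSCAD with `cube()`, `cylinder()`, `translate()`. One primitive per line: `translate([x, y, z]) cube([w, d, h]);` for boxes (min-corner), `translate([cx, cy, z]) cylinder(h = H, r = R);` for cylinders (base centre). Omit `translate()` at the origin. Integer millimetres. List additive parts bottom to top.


cube([260, 220, 60]);
translate([130, 110, 60]) cylinder(h = 120, r = 80);
translate([70, 50, 180]) cube([120, 120, 110]);
translate([90, 70, 290]) cube([80, 80, 60]);


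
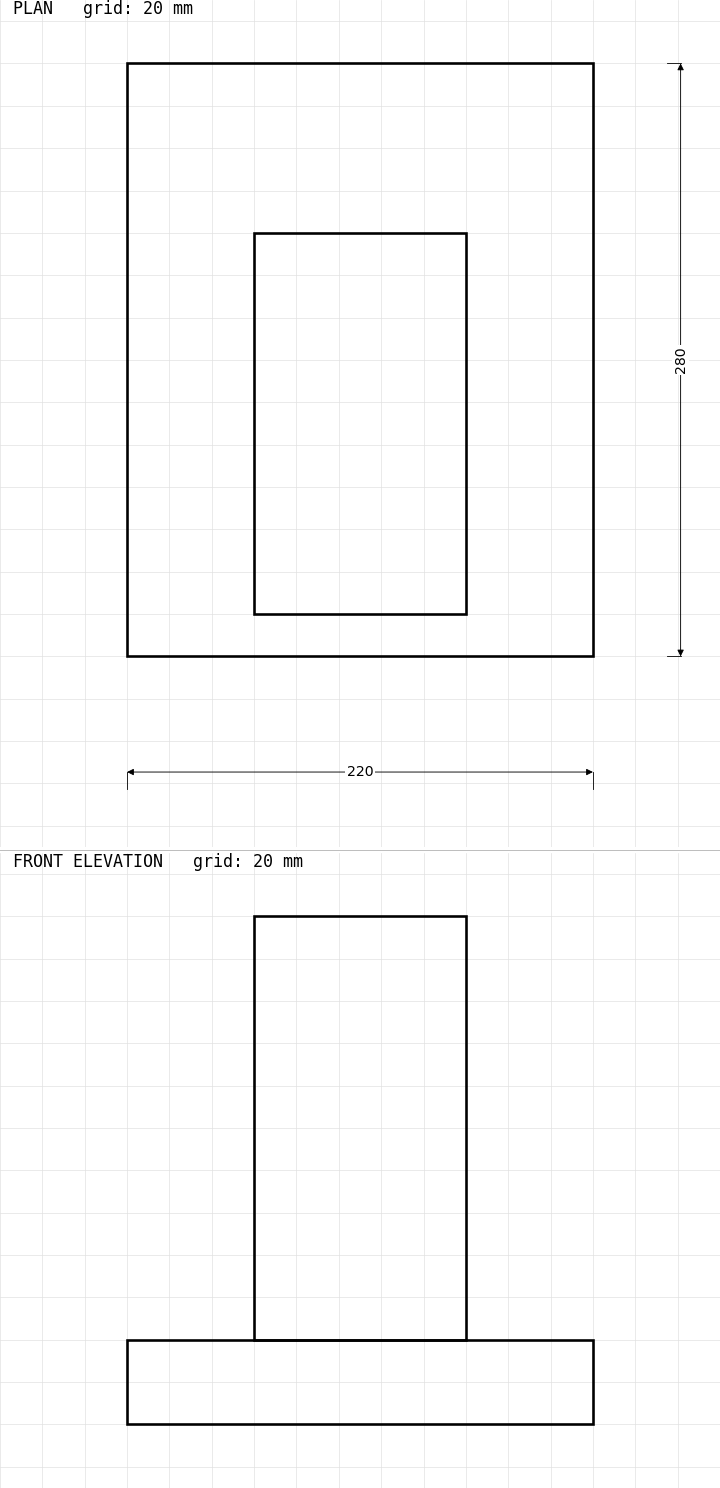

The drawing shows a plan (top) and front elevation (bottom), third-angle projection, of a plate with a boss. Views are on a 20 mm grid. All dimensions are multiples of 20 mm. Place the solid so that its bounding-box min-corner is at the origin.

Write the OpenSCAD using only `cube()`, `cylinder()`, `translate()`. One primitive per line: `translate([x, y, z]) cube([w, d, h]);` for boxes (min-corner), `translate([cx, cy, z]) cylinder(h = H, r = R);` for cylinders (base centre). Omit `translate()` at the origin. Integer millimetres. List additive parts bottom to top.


cube([220, 280, 40]);
translate([60, 20, 40]) cube([100, 180, 200]);
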